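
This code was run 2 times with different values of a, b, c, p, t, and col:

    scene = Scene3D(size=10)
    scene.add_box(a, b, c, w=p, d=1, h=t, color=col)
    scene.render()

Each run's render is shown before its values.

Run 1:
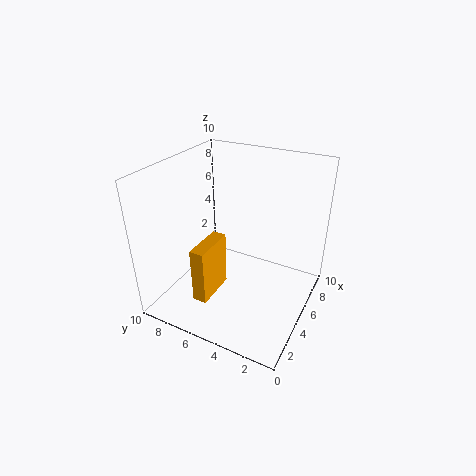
a = 2
b = 6
c = 1
p = 3
t = 4
col = 'orange'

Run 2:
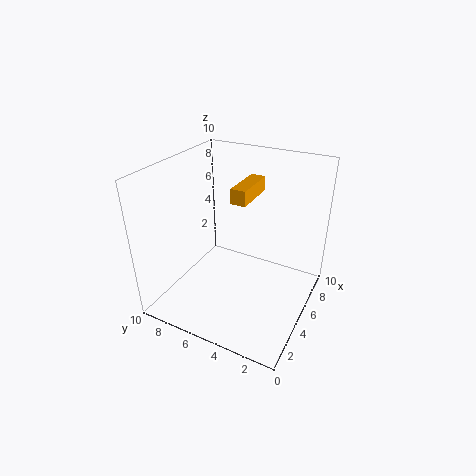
a = 4
b = 4
c = 8
p = 3
t = 1
col = 'orange'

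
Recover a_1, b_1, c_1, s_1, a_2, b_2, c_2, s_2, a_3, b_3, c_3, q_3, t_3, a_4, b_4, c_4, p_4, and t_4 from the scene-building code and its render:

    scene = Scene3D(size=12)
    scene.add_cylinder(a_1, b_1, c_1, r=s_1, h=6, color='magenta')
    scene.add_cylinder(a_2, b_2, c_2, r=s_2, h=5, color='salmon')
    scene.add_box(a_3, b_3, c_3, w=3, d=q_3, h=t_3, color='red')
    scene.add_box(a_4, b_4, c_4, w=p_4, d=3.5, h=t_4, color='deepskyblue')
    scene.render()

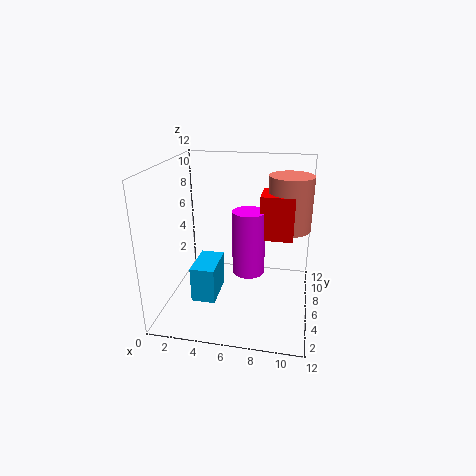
a_1 = 6.5, b_1 = 8.5, c_1 = 1.5, s_1 = 1.5, a_2 = 10, b_2 = 10, c_2 = 5.5, s_2 = 2, a_3 = 7.5, b_3 = 8, c_3 = 5, q_3 = 3, t_3 = 4, a_4 = 2.5, b_4 = 3.5, c_4 = 1, p_4 = 2, t_4 = 3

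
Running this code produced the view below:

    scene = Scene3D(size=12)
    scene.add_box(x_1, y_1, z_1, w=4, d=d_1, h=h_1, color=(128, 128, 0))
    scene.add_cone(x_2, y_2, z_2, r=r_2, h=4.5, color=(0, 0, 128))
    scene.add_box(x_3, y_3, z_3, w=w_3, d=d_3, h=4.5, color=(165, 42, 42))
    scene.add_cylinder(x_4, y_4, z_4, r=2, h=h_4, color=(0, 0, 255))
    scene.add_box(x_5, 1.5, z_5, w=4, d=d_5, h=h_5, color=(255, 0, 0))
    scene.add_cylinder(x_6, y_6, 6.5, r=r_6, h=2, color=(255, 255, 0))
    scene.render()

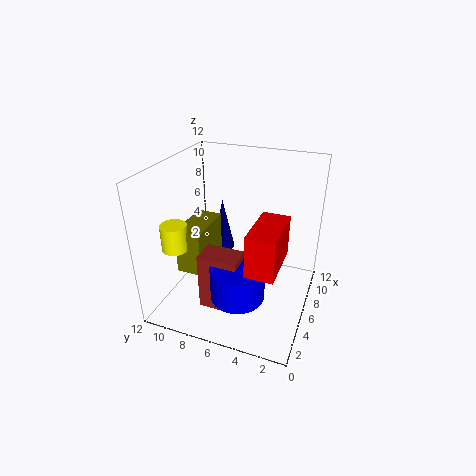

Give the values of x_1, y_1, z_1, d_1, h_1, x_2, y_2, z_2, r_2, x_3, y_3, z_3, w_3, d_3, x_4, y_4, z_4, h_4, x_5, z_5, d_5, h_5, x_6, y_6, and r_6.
x_1 = 2, y_1 = 7.5, z_1 = 4.5, d_1 = 2, h_1 = 3.5, x_2 = 7.5, y_2 = 8, z_2 = 4, r_2 = 1, x_3 = 1.5, y_3 = 4.5, z_3 = 2, w_3 = 2, d_3 = 3, x_4 = 2, y_4 = 4.5, z_4 = 3.5, h_4 = 2.5, x_5 = 0.5, z_5 = 6.5, d_5 = 2, h_5 = 3, x_6 = 2, y_6 = 9.5, r_6 = 1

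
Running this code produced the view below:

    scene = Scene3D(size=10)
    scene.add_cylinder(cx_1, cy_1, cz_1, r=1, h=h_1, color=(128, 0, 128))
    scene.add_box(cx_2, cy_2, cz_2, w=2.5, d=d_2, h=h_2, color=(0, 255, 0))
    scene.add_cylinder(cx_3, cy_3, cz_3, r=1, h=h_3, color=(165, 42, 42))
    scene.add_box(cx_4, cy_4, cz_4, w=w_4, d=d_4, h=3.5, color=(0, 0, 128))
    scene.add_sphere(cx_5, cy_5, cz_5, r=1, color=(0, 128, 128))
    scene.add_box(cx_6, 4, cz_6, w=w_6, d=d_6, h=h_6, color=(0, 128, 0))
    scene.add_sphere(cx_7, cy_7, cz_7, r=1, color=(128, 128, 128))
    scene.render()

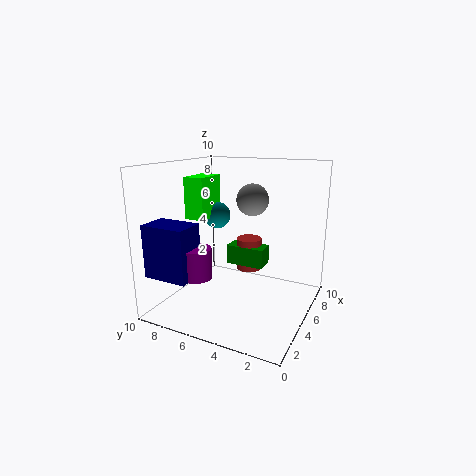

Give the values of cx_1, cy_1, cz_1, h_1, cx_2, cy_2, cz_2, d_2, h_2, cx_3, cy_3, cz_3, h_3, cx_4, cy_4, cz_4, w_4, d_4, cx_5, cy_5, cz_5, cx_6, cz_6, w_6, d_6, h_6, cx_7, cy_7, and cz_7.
cx_1 = 2
cy_1 = 6.5
cz_1 = 3
h_1 = 2
cx_2 = 4.5
cy_2 = 7.5
cz_2 = 6
d_2 = 1.5
h_2 = 3
cx_3 = 8
cy_3 = 5.5
cz_3 = 1.5
h_3 = 2.5
cx_4 = 0.5
cy_4 = 6.5
cz_4 = 3
w_4 = 2
d_4 = 3
cx_5 = 6.5
cy_5 = 7.5
cz_5 = 6
cx_6 = 7
cz_6 = 2
w_6 = 1.5
d_6 = 3
h_6 = 1.5
cx_7 = 4
cy_7 = 3.5
cz_7 = 8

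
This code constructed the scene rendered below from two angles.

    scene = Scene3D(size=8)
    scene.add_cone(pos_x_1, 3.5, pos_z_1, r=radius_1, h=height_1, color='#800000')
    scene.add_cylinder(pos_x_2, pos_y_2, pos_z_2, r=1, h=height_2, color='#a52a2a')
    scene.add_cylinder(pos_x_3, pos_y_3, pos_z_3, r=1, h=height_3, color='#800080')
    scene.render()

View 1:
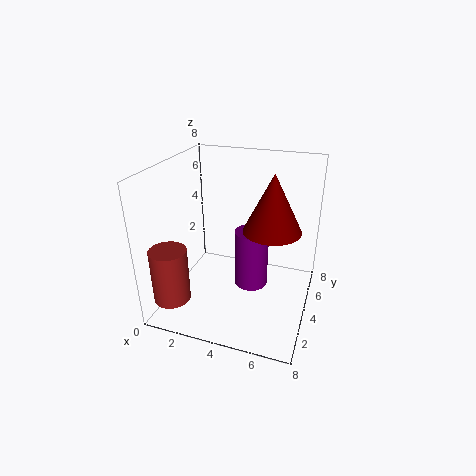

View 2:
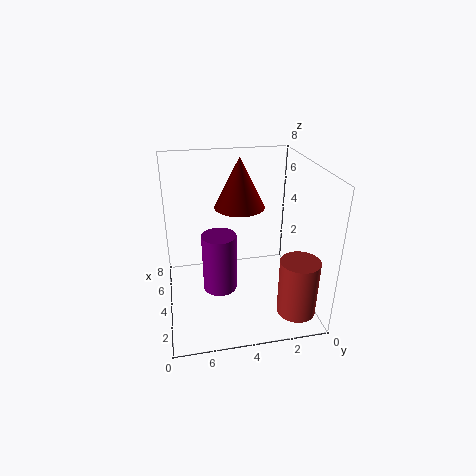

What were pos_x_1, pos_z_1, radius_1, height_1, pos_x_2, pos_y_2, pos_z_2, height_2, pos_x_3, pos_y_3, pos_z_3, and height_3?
pos_x_1 = 6, pos_z_1 = 5, radius_1 = 1.5, height_1 = 3, pos_x_2 = 1, pos_y_2 = 1.5, pos_z_2 = 1, height_2 = 3, pos_x_3 = 4.5, pos_y_3 = 5, pos_z_3 = 0.5, height_3 = 3.5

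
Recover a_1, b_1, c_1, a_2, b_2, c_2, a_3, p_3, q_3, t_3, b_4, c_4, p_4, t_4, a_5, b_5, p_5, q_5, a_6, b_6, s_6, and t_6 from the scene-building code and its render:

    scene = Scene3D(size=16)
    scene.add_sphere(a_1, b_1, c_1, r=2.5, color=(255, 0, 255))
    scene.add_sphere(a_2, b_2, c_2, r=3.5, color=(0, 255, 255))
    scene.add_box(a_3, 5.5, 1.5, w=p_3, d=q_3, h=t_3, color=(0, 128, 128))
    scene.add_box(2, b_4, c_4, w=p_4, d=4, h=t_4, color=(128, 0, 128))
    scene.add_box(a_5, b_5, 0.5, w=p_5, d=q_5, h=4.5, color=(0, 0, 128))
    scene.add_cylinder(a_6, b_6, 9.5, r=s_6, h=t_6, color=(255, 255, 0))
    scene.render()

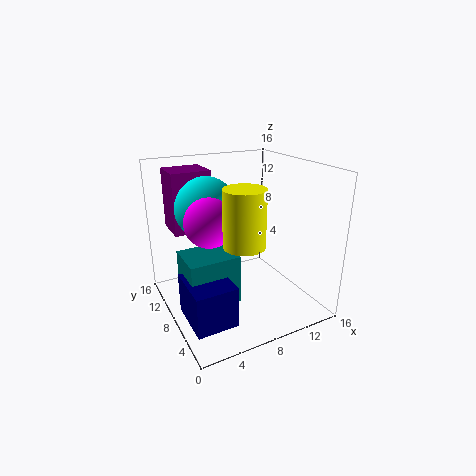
a_1 = 4
b_1 = 6.5
c_1 = 11
a_2 = 5.5
b_2 = 11
c_2 = 11
a_3 = 1.5
p_3 = 5.5
q_3 = 4.5
t_3 = 5.5
b_4 = 11.5
c_4 = 8
p_4 = 4.5
t_4 = 7
a_5 = 1
b_5 = 3
p_5 = 4.5
q_5 = 5.5
a_6 = 6
b_6 = 3
s_6 = 2
t_6 = 5.5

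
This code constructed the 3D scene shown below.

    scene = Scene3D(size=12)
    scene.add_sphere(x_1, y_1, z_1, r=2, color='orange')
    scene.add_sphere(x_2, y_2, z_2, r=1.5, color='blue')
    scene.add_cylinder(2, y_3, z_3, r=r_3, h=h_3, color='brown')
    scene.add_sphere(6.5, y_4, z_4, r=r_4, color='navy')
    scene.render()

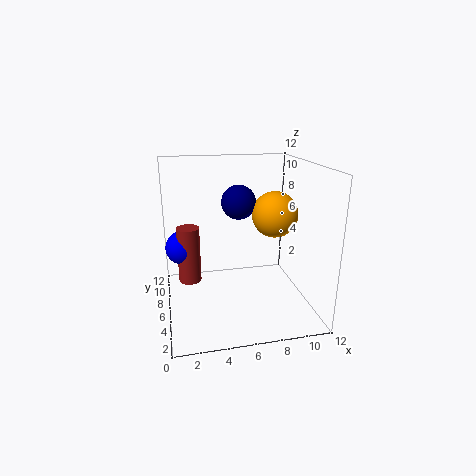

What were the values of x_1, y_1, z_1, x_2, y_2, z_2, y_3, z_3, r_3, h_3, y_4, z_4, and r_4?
x_1 = 9.5; y_1 = 7; z_1 = 7.5; x_2 = 1.5; y_2 = 8.5; z_2 = 4.5; y_3 = 8; z_3 = 1.5; r_3 = 1; h_3 = 5; y_4 = 8; z_4 = 8.5; r_4 = 1.5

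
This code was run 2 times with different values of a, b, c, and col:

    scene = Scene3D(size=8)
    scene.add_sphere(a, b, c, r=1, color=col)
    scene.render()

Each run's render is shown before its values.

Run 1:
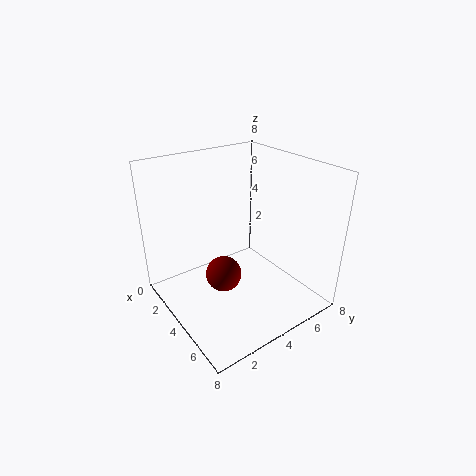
a = 4, b = 3, c = 2, col = 'maroon'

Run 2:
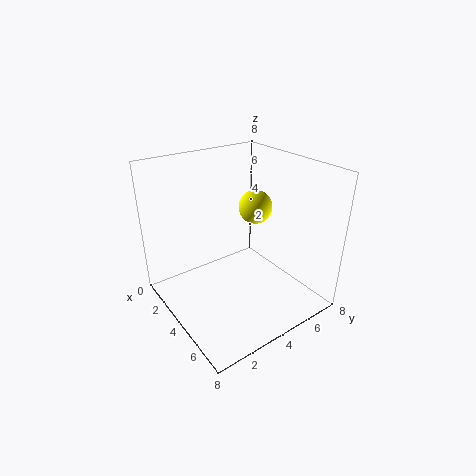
a = 3, b = 6, c = 5, col = 'yellow'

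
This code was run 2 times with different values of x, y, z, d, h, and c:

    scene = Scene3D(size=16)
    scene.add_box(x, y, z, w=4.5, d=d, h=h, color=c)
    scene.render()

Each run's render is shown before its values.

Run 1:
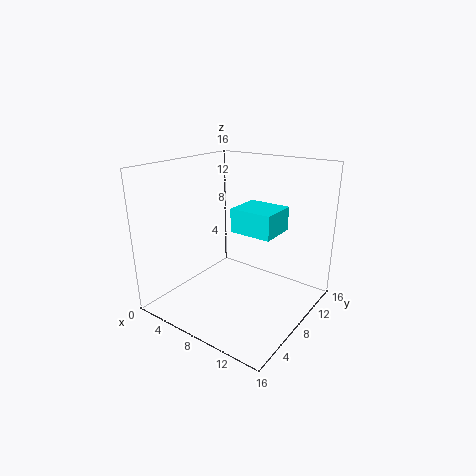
x = 8.5, y = 6, z = 9.5, d = 4, h = 2.5, c = 'cyan'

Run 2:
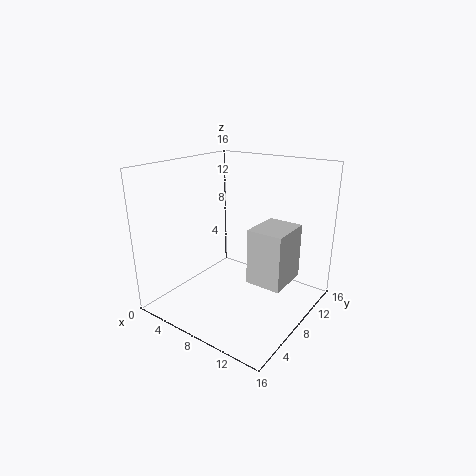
x = 7.5, y = 10.5, z = 1, d = 5.5, h = 7, c = 'lightgray'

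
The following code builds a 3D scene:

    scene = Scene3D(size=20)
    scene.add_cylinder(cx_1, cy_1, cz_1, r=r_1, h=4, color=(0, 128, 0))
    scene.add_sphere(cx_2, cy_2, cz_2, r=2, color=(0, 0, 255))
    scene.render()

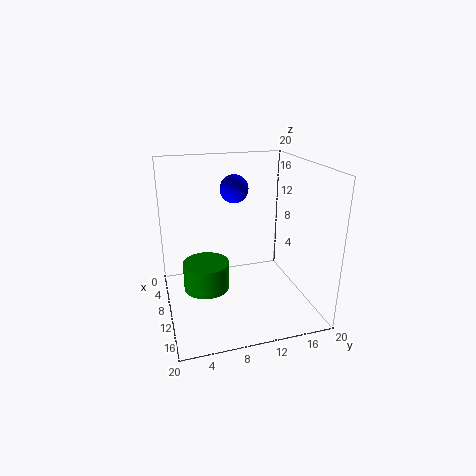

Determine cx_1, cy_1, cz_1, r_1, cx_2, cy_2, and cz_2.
cx_1 = 9.25
cy_1 = 5.5
cz_1 = 2.5
r_1 = 3.25
cx_2 = 7.25
cy_2 = 10.25
cz_2 = 16.25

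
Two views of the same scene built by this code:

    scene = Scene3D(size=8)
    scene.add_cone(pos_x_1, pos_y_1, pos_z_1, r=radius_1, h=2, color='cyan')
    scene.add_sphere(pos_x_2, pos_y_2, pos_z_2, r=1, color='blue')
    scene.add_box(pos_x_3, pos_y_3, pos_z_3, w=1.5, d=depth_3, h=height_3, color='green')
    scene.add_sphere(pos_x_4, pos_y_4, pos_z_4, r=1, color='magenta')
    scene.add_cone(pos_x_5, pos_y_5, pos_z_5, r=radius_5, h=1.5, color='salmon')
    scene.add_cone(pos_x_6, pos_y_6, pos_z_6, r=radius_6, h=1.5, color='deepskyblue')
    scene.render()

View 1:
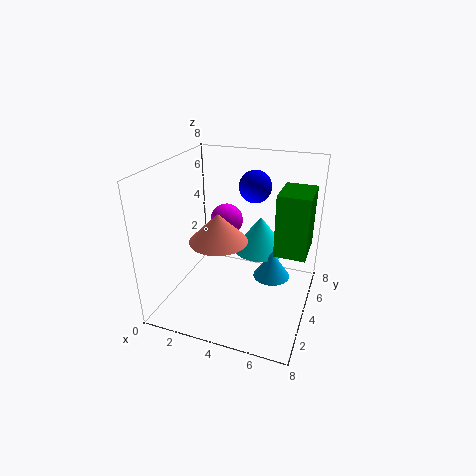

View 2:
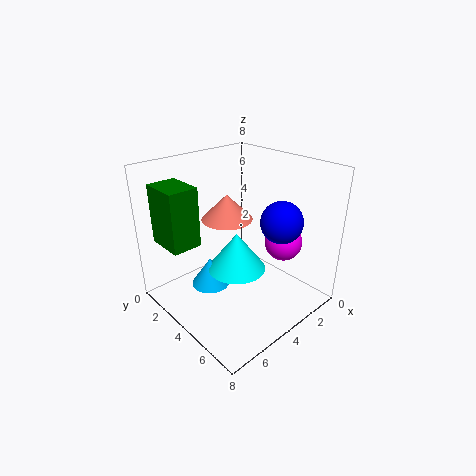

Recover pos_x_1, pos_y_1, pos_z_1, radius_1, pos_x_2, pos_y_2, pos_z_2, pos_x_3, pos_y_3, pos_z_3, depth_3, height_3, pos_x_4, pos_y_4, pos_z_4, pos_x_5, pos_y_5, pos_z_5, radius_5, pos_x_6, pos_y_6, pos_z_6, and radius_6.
pos_x_1 = 5; pos_y_1 = 5; pos_z_1 = 3; radius_1 = 1.5; pos_x_2 = 4; pos_y_2 = 7; pos_z_2 = 6; pos_x_3 = 6.5; pos_y_3 = 2; pos_z_3 = 4.5; depth_3 = 2; height_3 = 3; pos_x_4 = 2.5; pos_y_4 = 6; pos_z_4 = 4; pos_x_5 = 3.5; pos_y_5 = 2.5; pos_z_5 = 4.5; radius_5 = 1.5; pos_x_6 = 6; pos_y_6 = 4; pos_z_6 = 2; radius_6 = 1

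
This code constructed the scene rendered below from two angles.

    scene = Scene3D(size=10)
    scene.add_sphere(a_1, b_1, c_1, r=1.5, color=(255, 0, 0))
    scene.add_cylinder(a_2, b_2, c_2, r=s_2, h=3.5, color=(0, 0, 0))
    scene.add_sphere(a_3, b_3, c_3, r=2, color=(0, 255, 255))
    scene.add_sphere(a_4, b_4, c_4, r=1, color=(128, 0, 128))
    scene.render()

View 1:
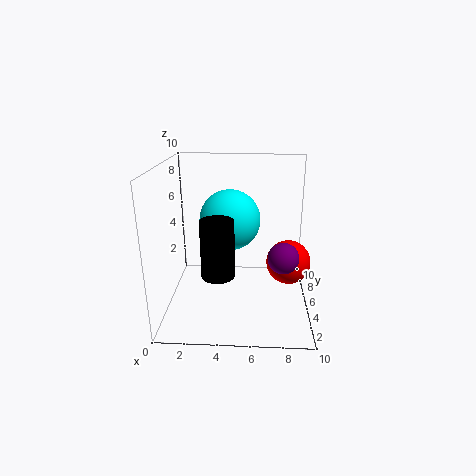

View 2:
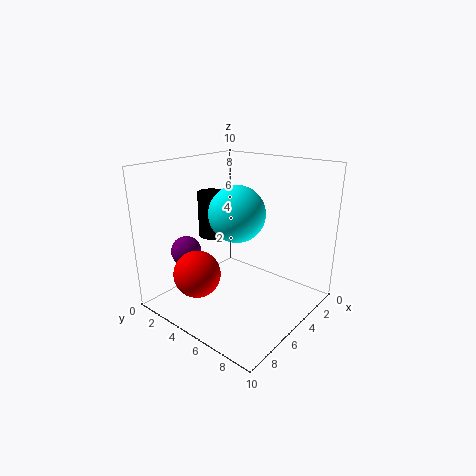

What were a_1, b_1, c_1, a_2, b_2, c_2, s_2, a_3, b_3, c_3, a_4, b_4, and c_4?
a_1 = 8.5, b_1 = 4.5, c_1 = 3.5, a_2 = 4, b_2 = 1.5, c_2 = 4, s_2 = 1, a_3 = 4.5, b_3 = 4.5, c_3 = 6.5, a_4 = 8, b_4 = 3, c_4 = 4.5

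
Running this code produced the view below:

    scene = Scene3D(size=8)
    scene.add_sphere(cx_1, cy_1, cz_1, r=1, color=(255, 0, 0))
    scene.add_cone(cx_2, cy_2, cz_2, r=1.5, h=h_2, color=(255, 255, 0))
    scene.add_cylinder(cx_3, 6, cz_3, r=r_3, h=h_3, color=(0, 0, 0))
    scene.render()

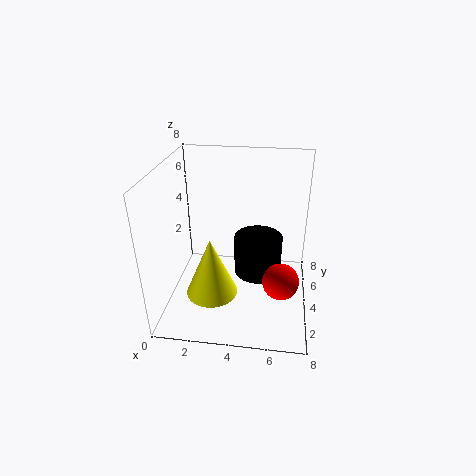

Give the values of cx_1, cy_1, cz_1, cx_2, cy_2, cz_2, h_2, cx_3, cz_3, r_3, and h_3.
cx_1 = 6.5
cy_1 = 3
cz_1 = 2
cx_2 = 2.5
cy_2 = 3.5
cz_2 = 0.5
h_2 = 3.5
cx_3 = 5
cz_3 = 0.5
r_3 = 1.5
h_3 = 2.5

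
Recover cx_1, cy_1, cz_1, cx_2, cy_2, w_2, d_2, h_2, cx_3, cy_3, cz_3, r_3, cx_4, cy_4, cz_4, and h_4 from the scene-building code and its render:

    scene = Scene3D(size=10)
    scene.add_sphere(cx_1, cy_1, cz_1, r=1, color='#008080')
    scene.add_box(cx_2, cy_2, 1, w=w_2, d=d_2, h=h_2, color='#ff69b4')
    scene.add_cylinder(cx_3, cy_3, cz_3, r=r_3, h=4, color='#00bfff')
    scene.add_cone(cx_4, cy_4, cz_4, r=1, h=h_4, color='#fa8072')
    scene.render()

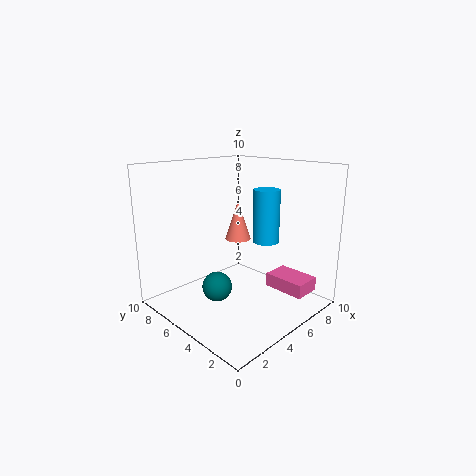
cx_1 = 3
cy_1 = 5
cz_1 = 2
cx_2 = 7
cy_2 = 1
w_2 = 2
d_2 = 3
h_2 = 1
cx_3 = 8
cy_3 = 5
cz_3 = 4
r_3 = 1
cx_4 = 7
cy_4 = 7
cz_4 = 4
h_4 = 3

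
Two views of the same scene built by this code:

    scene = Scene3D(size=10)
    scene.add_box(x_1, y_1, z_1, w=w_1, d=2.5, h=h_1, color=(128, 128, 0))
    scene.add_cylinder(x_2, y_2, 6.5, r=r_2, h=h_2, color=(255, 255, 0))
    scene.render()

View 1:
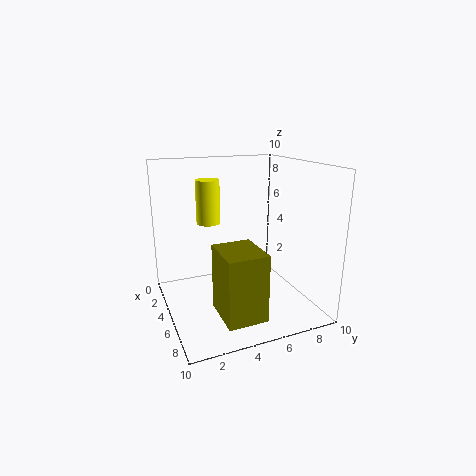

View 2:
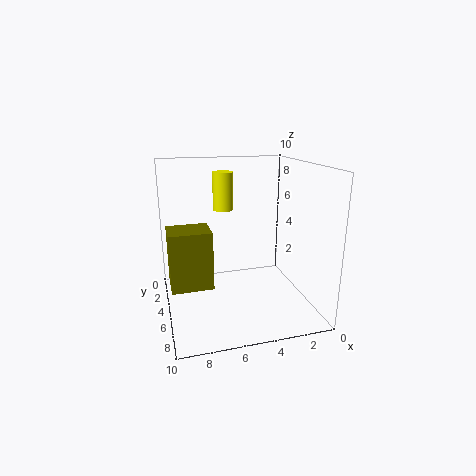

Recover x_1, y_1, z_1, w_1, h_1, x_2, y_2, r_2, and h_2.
x_1 = 6.75; y_1 = 2.5; z_1 = 1.25; w_1 = 3; h_1 = 4.25; x_2 = 5.5; y_2 = 2.75; r_2 = 0.75; h_2 = 2.75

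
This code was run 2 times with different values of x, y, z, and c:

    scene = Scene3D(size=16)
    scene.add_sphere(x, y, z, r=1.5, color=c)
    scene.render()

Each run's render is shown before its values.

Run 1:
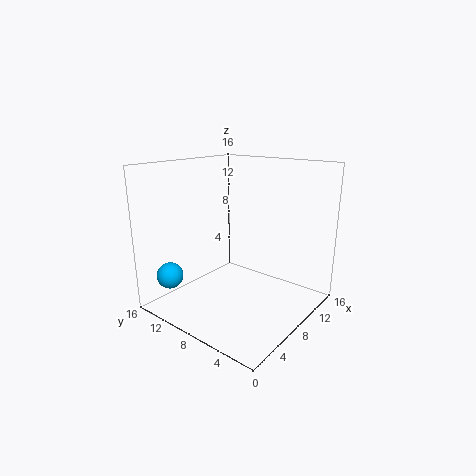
x = 3
y = 14
z = 3.5
c = 'deepskyblue'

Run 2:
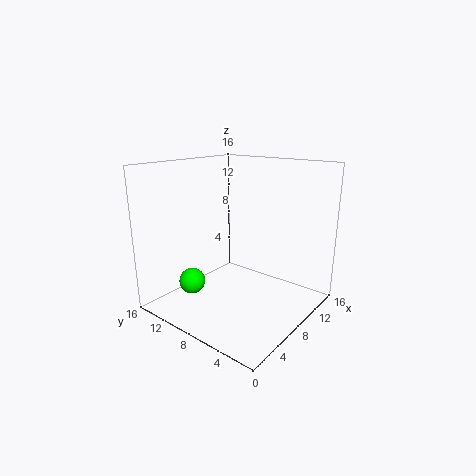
x = 5
y = 12.5
z = 2.5
c = 'lime'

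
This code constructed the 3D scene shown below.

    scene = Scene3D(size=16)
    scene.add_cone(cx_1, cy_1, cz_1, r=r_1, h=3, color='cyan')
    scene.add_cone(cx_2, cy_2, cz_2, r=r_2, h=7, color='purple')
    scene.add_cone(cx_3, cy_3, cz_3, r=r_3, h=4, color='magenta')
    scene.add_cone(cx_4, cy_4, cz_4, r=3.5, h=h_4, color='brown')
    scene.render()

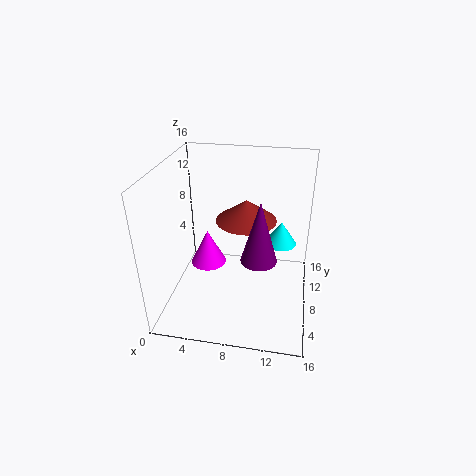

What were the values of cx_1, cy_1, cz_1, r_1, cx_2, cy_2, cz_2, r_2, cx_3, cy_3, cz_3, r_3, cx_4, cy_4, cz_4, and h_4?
cx_1 = 12.5
cy_1 = 13.5
cz_1 = 4.5
r_1 = 2
cx_2 = 10.5
cy_2 = 7
cz_2 = 6
r_2 = 2
cx_3 = 4.5
cy_3 = 8
cz_3 = 4.5
r_3 = 2
cx_4 = 8.5
cy_4 = 10.5
cz_4 = 9
h_4 = 2.5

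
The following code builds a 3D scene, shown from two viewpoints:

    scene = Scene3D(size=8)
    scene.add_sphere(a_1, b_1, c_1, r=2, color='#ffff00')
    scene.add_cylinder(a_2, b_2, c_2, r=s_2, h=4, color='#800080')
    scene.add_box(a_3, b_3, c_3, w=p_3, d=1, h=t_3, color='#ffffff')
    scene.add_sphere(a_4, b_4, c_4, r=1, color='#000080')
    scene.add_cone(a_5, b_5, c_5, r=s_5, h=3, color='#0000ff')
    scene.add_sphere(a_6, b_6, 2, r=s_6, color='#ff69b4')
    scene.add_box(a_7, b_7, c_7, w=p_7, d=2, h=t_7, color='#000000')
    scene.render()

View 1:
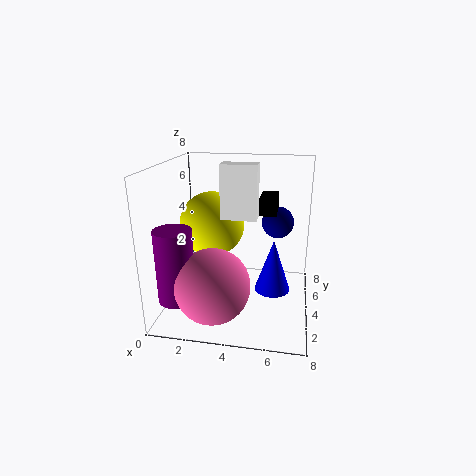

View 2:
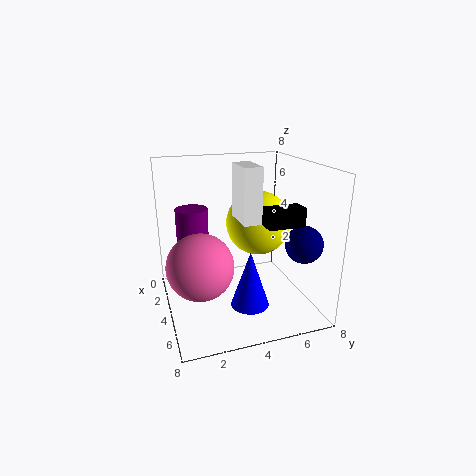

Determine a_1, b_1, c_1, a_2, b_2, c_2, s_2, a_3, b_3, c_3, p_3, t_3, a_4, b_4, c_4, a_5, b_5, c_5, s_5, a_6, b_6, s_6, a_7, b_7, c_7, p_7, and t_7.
a_1 = 2, b_1 = 6, c_1 = 4, a_2 = 1, b_2 = 2, c_2 = 1, s_2 = 1, a_3 = 3, b_3 = 4, c_3 = 5, p_3 = 2, t_3 = 3, a_4 = 6, b_4 = 7, c_4 = 4, a_5 = 6, b_5 = 4, c_5 = 1, s_5 = 1, a_6 = 3, b_6 = 2, s_6 = 2, a_7 = 5, b_7 = 5, c_7 = 5, p_7 = 1, t_7 = 1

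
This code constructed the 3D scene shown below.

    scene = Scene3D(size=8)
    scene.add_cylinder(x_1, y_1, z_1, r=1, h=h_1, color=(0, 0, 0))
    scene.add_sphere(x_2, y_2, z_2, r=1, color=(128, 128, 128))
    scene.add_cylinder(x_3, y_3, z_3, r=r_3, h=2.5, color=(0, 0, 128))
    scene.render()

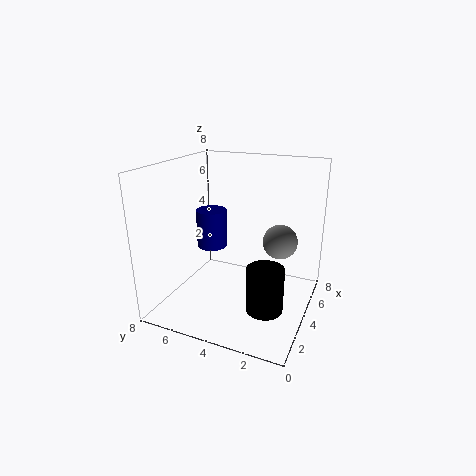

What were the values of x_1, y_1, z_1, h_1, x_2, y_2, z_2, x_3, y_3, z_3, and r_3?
x_1 = 3
y_1 = 2
z_1 = 0.5
h_1 = 2.5
x_2 = 5.5
y_2 = 2
z_2 = 3.5
x_3 = 6.5
y_3 = 7
z_3 = 2
r_3 = 1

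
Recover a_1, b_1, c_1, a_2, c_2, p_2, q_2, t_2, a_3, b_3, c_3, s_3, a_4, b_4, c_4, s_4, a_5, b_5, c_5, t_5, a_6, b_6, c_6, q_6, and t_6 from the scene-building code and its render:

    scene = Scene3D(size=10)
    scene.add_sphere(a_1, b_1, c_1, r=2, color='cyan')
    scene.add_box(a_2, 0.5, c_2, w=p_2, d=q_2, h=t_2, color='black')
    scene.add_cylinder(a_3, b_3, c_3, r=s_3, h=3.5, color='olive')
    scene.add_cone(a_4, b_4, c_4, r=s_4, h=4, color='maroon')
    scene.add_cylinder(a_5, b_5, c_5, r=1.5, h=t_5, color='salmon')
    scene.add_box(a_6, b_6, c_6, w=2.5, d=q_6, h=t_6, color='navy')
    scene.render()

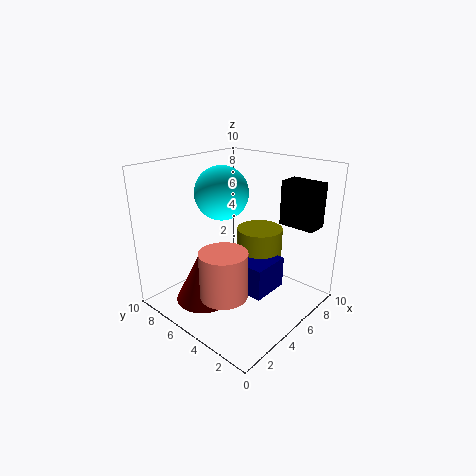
a_1 = 6; b_1 = 7.5; c_1 = 7.5; a_2 = 7; c_2 = 6; p_2 = 1.5; q_2 = 2.5; t_2 = 3; a_3 = 5.5; b_3 = 3.5; c_3 = 2.5; s_3 = 1.5; a_4 = 3; b_4 = 6.5; c_4 = 0.5; s_4 = 2; a_5 = 2; b_5 = 3.5; c_5 = 2.5; t_5 = 3; a_6 = 3; b_6 = 1.5; c_6 = 2.5; q_6 = 2.5; t_6 = 2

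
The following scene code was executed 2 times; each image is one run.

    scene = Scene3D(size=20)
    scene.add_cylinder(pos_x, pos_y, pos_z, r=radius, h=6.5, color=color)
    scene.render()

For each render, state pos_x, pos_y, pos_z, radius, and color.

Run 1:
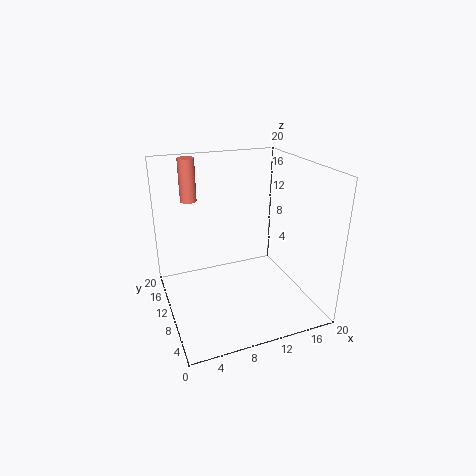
pos_x = 5.25, pos_y = 18.5, pos_z = 13.25, radius = 1.25, color = 'salmon'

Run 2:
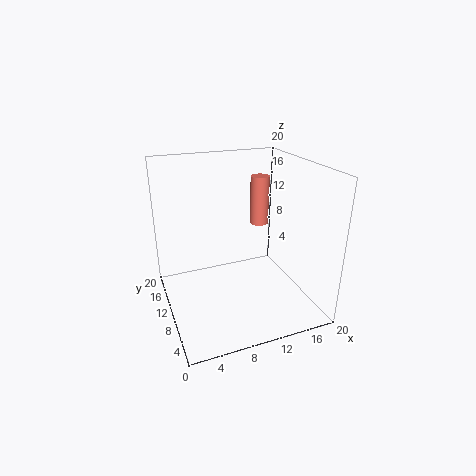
pos_x = 13, pos_y = 9.75, pos_z = 12, radius = 1.25, color = 'salmon'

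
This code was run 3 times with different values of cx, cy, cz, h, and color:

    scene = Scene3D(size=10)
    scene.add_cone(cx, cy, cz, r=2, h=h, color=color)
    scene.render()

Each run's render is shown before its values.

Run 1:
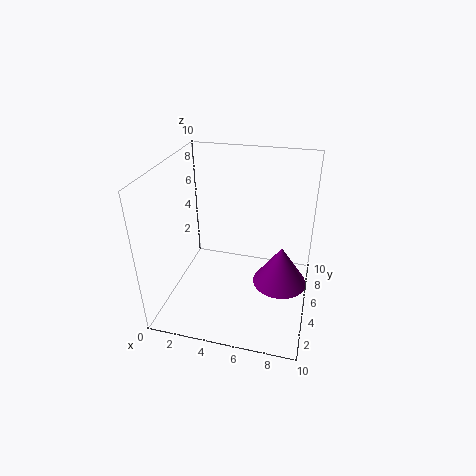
cx = 8
cy = 6
cz = 1
h = 3
color = 'purple'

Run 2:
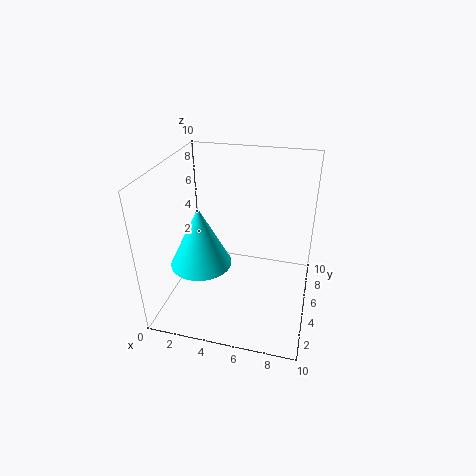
cx = 3
cy = 3
cz = 4
h = 4
color = 'cyan'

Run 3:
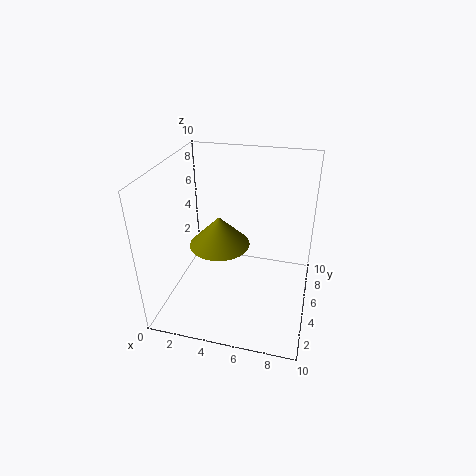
cx = 4
cy = 4
cz = 5
h = 2
color = 'olive'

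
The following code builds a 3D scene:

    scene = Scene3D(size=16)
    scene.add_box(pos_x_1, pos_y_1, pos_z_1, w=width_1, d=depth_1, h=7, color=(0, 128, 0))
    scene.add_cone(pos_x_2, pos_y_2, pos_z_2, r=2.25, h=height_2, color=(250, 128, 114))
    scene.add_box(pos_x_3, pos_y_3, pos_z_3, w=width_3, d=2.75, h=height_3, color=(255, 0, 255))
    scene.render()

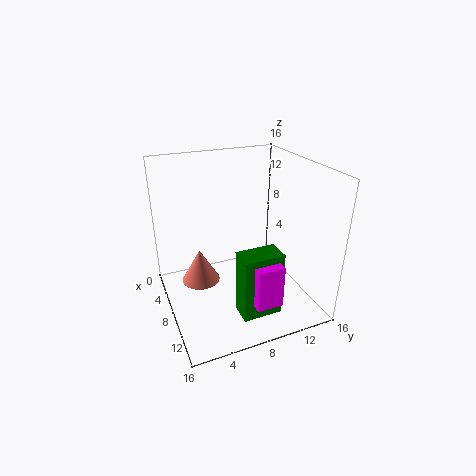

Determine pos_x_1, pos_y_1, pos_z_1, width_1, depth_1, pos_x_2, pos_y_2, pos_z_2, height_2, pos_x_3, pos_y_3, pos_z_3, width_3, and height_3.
pos_x_1 = 11.5; pos_y_1 = 6.25; pos_z_1 = 1.5; width_1 = 2.5; depth_1 = 4.25; pos_x_2 = 5.25; pos_y_2 = 4.25; pos_z_2 = 1.75; height_2 = 4; pos_x_3 = 12.5; pos_y_3 = 7.25; pos_z_3 = 3.25; width_3 = 2.5; height_3 = 4.5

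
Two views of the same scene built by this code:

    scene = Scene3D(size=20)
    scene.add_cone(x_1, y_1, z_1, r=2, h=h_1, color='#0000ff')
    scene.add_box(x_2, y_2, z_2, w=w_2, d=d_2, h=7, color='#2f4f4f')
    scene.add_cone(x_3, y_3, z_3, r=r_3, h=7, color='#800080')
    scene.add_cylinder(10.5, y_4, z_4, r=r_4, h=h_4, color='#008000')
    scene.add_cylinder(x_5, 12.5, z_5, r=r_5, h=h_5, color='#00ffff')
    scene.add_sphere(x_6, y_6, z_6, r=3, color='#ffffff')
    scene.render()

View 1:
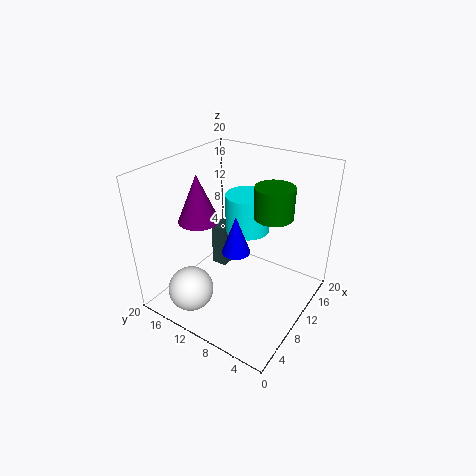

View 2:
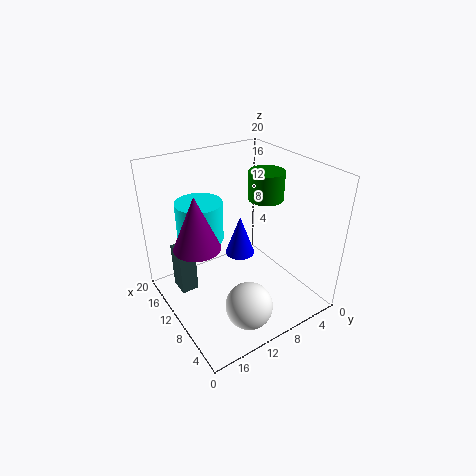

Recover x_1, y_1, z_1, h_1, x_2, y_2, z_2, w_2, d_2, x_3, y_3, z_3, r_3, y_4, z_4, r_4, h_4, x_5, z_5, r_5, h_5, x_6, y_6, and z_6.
x_1 = 9.5
y_1 = 10
z_1 = 8
h_1 = 5.5
x_2 = 13.5
y_2 = 15
z_2 = 1
w_2 = 3
d_2 = 2.5
x_3 = 9.5
y_3 = 16.5
z_3 = 11
r_3 = 3
y_4 = 5
z_4 = 14.5
r_4 = 2.5
h_4 = 4
x_5 = 16.5
z_5 = 7.5
r_5 = 3.5
h_5 = 6
x_6 = 3
y_6 = 13
z_6 = 4.5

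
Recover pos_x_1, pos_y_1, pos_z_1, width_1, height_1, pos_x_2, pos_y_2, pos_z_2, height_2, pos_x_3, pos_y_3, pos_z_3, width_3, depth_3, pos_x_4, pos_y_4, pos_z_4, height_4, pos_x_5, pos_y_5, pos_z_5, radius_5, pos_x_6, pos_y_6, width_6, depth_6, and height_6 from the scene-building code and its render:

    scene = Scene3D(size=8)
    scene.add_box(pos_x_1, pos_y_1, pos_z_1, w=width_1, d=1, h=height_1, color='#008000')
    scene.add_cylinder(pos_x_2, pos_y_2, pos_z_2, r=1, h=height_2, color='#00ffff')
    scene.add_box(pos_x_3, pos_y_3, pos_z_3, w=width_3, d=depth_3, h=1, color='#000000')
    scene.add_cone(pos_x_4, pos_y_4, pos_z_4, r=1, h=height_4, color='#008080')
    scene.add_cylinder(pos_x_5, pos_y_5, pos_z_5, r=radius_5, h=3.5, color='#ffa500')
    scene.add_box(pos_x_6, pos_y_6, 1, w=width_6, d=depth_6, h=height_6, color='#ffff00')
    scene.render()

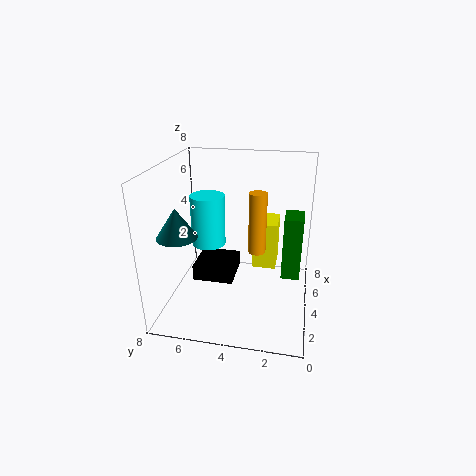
pos_x_1 = 3.5, pos_y_1 = 0.5, pos_z_1 = 2, width_1 = 1.5, height_1 = 3.5, pos_x_2 = 5, pos_y_2 = 6, pos_z_2 = 3, height_2 = 3, pos_x_3 = 4.5, pos_y_3 = 4.5, pos_z_3 = 0.5, width_3 = 2.5, depth_3 = 2.5, pos_x_4 = 1.5, pos_y_4 = 6.5, pos_z_4 = 5, height_4 = 1.5, pos_x_5 = 4.5, pos_y_5 = 3, pos_z_5 = 3, radius_5 = 0.5, pos_x_6 = 6, pos_y_6 = 2, width_6 = 2, depth_6 = 1.5, height_6 = 3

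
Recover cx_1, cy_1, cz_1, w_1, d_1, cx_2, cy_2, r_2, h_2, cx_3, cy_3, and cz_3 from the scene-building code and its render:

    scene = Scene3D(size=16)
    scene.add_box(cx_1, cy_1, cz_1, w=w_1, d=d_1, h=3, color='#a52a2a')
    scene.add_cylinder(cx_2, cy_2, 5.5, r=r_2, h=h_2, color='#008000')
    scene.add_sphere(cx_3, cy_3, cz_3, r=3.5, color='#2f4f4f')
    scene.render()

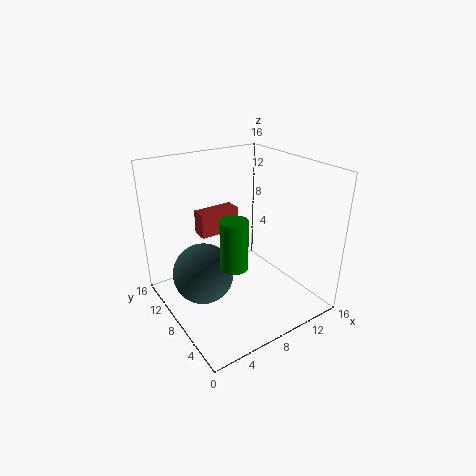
cx_1 = 6, cy_1 = 12.5, cz_1 = 6.5, w_1 = 5, d_1 = 2, cx_2 = 6.5, cy_2 = 6.5, r_2 = 1.5, h_2 = 5.5, cx_3 = 4.5, cy_3 = 10, cz_3 = 3.5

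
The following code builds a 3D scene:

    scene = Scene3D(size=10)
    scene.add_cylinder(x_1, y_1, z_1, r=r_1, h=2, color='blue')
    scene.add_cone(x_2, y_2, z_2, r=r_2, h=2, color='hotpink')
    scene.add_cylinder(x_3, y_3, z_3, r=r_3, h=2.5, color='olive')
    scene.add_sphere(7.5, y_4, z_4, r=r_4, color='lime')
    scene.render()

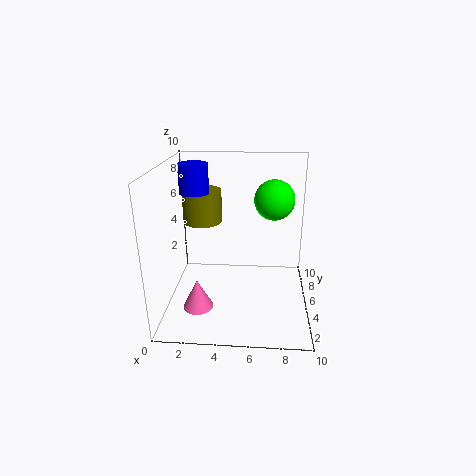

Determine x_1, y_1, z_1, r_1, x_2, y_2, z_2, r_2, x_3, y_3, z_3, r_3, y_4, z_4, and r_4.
x_1 = 2; y_1 = 5.5; z_1 = 8; r_1 = 1; x_2 = 2.5; y_2 = 2.5; z_2 = 1; r_2 = 1; x_3 = 2; y_3 = 8; z_3 = 5; r_3 = 1.5; y_4 = 7.5; z_4 = 7; r_4 = 1.5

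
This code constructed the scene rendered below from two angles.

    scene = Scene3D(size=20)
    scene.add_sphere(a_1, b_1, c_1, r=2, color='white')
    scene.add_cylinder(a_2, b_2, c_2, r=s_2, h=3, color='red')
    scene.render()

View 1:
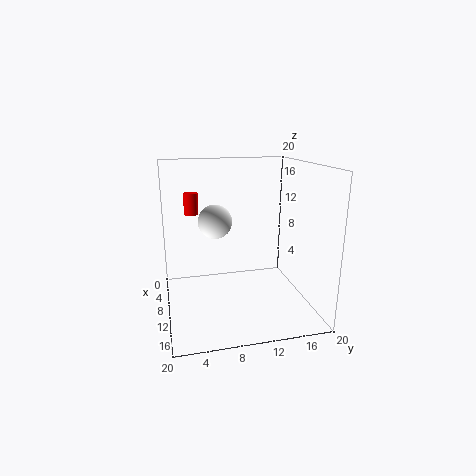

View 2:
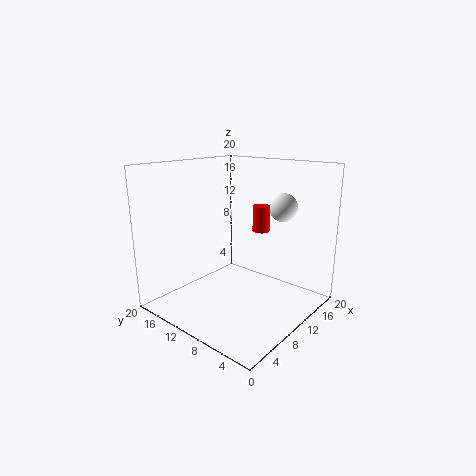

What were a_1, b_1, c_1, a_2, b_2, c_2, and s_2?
a_1 = 15
b_1 = 6
c_1 = 14
a_2 = 7
b_2 = 4
c_2 = 13
s_2 = 1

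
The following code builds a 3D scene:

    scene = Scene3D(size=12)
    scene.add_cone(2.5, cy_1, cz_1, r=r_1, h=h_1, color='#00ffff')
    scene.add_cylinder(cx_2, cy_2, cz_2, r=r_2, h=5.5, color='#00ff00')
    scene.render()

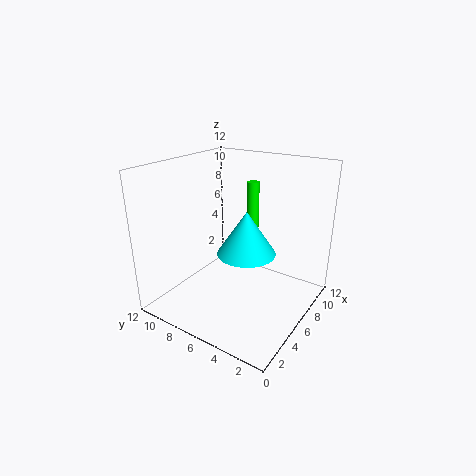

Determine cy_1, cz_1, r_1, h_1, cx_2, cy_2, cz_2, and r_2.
cy_1 = 3, cz_1 = 7, r_1 = 2, h_1 = 3, cx_2 = 7.5, cy_2 = 5.5, cz_2 = 5, r_2 = 0.5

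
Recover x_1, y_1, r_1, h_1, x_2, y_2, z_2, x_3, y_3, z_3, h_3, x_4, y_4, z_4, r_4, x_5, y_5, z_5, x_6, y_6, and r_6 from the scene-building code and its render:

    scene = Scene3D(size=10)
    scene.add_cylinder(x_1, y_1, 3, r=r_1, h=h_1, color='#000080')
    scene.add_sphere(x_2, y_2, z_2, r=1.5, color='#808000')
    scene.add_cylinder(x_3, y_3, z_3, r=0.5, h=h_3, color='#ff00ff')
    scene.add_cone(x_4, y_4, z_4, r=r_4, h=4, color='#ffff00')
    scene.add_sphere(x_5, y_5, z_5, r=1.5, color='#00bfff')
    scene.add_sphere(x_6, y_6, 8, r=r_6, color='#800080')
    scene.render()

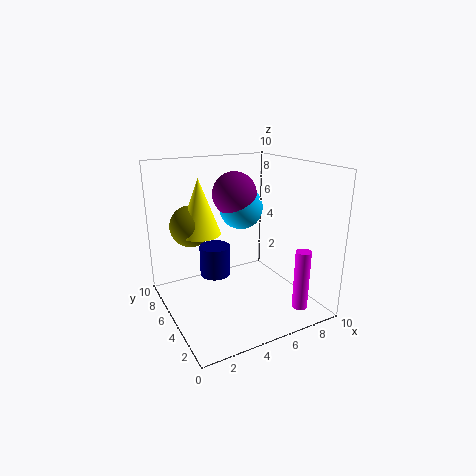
x_1 = 3, y_1 = 4.5, r_1 = 1, h_1 = 2, x_2 = 2.5, y_2 = 7.5, z_2 = 5.5, x_3 = 7.5, y_3 = 1, z_3 = 1, h_3 = 4, x_4 = 3, y_4 = 7, z_4 = 5, r_4 = 1.5, x_5 = 5.5, y_5 = 5.5, z_5 = 7, x_6 = 5, y_6 = 5.5, r_6 = 1.5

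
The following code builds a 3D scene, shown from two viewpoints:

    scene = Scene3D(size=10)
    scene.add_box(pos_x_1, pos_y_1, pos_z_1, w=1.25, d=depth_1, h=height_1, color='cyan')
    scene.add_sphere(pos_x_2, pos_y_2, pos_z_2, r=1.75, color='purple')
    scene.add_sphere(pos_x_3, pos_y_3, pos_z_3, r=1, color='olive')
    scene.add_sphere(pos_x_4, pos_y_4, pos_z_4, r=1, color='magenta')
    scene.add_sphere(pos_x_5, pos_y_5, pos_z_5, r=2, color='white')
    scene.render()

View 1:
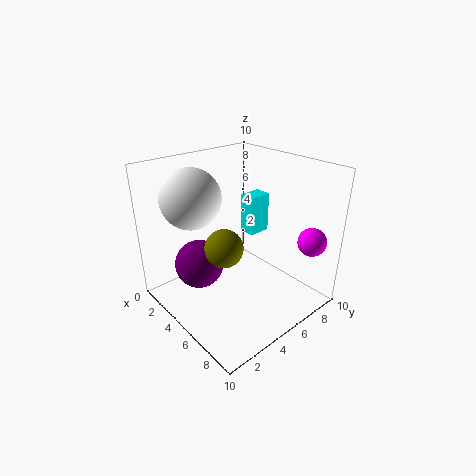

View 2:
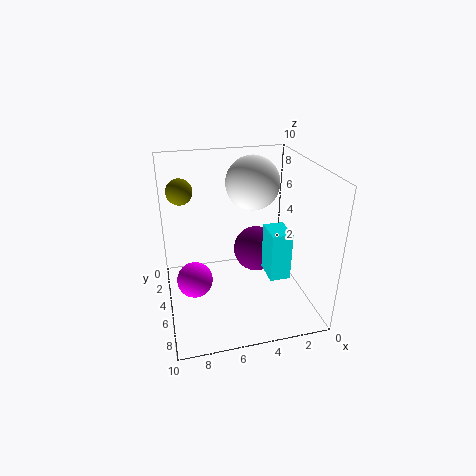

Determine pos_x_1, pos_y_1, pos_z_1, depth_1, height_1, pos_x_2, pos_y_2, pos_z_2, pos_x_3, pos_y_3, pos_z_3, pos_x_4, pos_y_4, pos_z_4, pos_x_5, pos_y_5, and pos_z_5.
pos_x_1 = 2.75
pos_y_1 = 7.25
pos_z_1 = 4
depth_1 = 1.75
height_1 = 3
pos_x_2 = 3
pos_y_2 = 3
pos_z_2 = 2.75
pos_x_3 = 8.5
pos_y_3 = 1
pos_z_3 = 7.25
pos_x_4 = 8.5
pos_y_4 = 8.75
pos_z_4 = 4.75
pos_x_5 = 3.25
pos_y_5 = 2.5
pos_z_5 = 8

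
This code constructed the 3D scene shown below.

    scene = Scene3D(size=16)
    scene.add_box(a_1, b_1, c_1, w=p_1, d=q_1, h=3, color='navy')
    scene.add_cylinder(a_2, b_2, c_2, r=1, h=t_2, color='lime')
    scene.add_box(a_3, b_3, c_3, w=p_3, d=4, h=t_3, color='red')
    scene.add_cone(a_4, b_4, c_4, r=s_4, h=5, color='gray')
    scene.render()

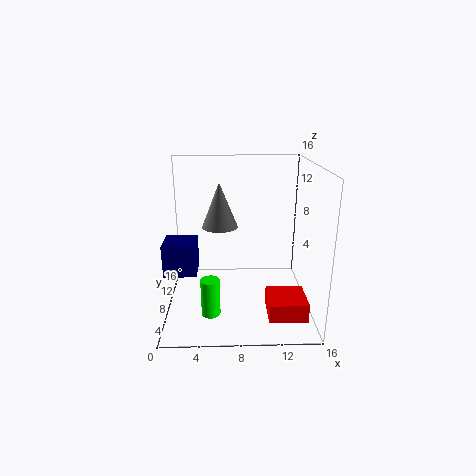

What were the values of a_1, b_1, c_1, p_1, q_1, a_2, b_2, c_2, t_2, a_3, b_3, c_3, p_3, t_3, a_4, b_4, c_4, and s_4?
a_1 = 1
b_1 = 1
c_1 = 7
p_1 = 3
q_1 = 3
a_2 = 5
b_2 = 4
c_2 = 1
t_2 = 4
a_3 = 11
b_3 = 2
c_3 = 1
p_3 = 4
t_3 = 2
a_4 = 6
b_4 = 9
c_4 = 9
s_4 = 2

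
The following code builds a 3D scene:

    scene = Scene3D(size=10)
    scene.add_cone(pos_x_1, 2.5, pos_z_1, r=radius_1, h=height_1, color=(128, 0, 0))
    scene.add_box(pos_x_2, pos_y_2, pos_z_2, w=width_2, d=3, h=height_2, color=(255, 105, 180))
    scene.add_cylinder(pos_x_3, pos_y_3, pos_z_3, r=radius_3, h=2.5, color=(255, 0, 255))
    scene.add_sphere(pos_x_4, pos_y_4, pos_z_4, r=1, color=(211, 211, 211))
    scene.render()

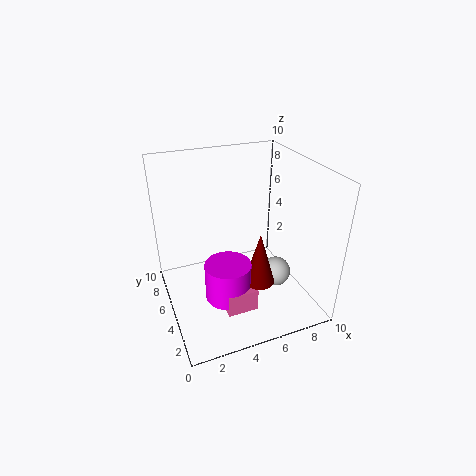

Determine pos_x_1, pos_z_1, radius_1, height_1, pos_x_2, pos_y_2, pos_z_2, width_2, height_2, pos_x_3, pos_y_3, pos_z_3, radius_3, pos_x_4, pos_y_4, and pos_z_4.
pos_x_1 = 5.5; pos_z_1 = 3; radius_1 = 1; height_1 = 3.5; pos_x_2 = 3; pos_y_2 = 1.5; pos_z_2 = 1.5; width_2 = 2; height_2 = 1.5; pos_x_3 = 3.5; pos_y_3 = 3; pos_z_3 = 2; radius_3 = 1.5; pos_x_4 = 7; pos_y_4 = 3; pos_z_4 = 3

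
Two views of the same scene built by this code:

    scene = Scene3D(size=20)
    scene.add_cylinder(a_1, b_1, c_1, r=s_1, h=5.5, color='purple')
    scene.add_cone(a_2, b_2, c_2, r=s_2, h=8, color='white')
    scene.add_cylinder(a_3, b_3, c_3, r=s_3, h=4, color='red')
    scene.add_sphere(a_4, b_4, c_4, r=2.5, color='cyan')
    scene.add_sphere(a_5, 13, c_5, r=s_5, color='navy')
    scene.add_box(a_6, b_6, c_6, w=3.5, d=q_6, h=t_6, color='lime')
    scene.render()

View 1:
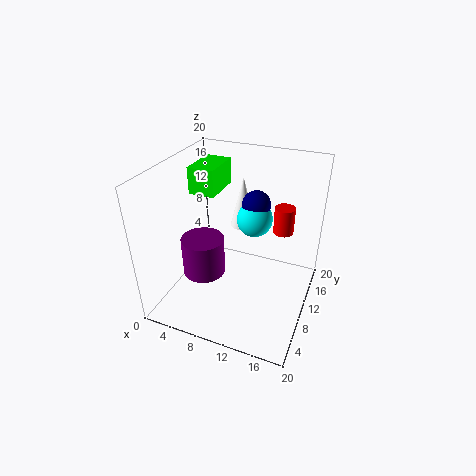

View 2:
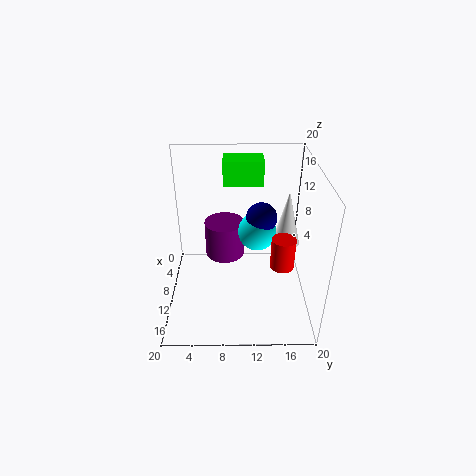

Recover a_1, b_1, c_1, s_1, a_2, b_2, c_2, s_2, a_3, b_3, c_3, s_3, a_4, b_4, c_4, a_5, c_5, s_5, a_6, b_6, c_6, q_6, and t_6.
a_1 = 5.5; b_1 = 8; c_1 = 4.5; s_1 = 3; a_2 = 8; b_2 = 17; c_2 = 8; s_2 = 2; a_3 = 15; b_3 = 15.5; c_3 = 9; s_3 = 1.5; a_4 = 11.5; b_4 = 12.5; c_4 = 12; a_5 = 11.5; c_5 = 14; s_5 = 2; a_6 = 4; b_6 = 8; c_6 = 16.5; q_6 = 5.5; t_6 = 3.5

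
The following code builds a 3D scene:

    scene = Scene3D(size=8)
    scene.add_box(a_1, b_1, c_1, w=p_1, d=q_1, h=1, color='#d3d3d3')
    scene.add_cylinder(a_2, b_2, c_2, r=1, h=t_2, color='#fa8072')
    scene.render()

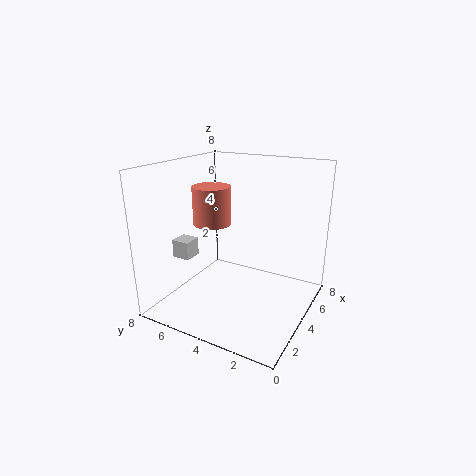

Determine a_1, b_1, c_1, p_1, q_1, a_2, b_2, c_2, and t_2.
a_1 = 2, b_1 = 6, c_1 = 3, p_1 = 1, q_1 = 1, a_2 = 3, b_2 = 5, c_2 = 5, t_2 = 2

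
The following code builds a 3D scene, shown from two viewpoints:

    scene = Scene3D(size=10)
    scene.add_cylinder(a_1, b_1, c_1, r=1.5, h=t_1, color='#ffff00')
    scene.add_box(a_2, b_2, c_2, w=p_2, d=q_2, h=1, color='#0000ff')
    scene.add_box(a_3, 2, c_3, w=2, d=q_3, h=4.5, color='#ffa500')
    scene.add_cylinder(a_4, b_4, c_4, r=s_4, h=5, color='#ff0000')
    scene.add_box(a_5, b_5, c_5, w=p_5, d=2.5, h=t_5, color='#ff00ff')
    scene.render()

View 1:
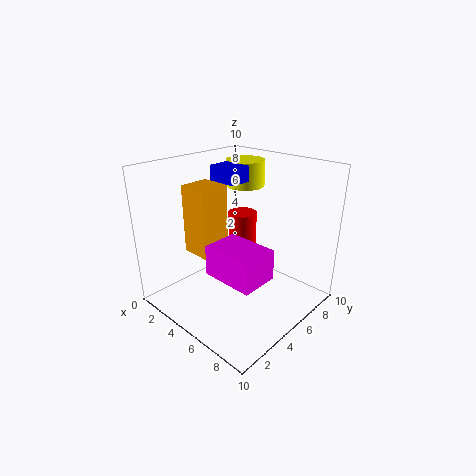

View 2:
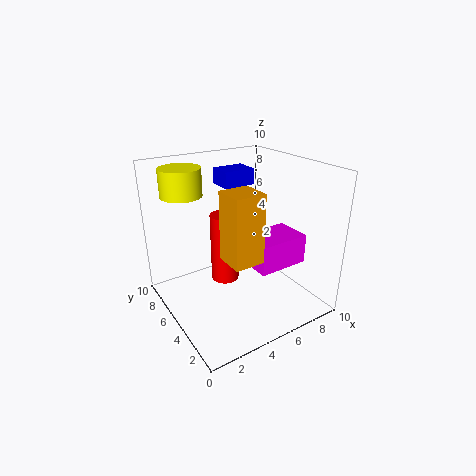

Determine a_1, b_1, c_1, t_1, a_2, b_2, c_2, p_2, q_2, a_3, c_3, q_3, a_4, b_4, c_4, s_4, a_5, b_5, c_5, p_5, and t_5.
a_1 = 2.5; b_1 = 8.5; c_1 = 7.5; t_1 = 2; a_2 = 3.5; b_2 = 4; c_2 = 9; p_2 = 2; q_2 = 1.5; a_3 = 3; c_3 = 4.5; q_3 = 2; a_4 = 4.5; b_4 = 6; c_4 = 1.5; s_4 = 1; a_5 = 5; b_5 = 2; c_5 = 3.5; p_5 = 3.5; t_5 = 2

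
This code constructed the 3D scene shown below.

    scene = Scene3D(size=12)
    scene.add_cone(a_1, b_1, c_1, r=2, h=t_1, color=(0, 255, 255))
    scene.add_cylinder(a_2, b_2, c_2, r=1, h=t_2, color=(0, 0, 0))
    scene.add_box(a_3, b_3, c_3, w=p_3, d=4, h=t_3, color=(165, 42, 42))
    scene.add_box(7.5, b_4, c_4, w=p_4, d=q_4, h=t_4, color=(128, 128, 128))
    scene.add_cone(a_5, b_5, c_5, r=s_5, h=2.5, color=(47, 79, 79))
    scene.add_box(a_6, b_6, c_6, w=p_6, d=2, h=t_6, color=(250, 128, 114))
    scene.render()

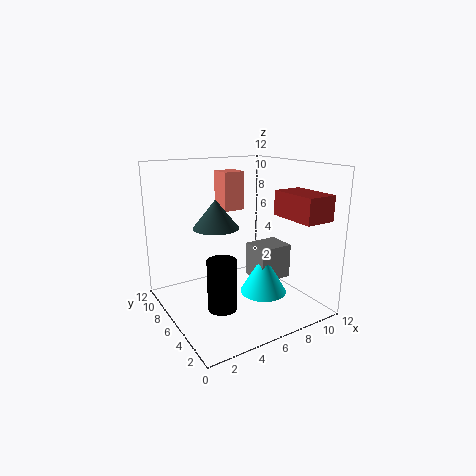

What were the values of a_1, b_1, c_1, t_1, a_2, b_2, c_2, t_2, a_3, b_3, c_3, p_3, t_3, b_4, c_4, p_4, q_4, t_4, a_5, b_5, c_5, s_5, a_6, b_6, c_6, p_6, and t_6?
a_1 = 8
b_1 = 5
c_1 = 1
t_1 = 3.5
a_2 = 2
b_2 = 1.5
c_2 = 3
t_2 = 3.5
a_3 = 8.5
b_3 = 0.5
c_3 = 8
p_3 = 2.5
t_3 = 2
b_4 = 4.5
c_4 = 2
p_4 = 3
q_4 = 2.5
t_4 = 3
a_5 = 5
b_5 = 8
c_5 = 6.5
s_5 = 2
a_6 = 6.5
b_6 = 9
c_6 = 7.5
p_6 = 2
t_6 = 3.5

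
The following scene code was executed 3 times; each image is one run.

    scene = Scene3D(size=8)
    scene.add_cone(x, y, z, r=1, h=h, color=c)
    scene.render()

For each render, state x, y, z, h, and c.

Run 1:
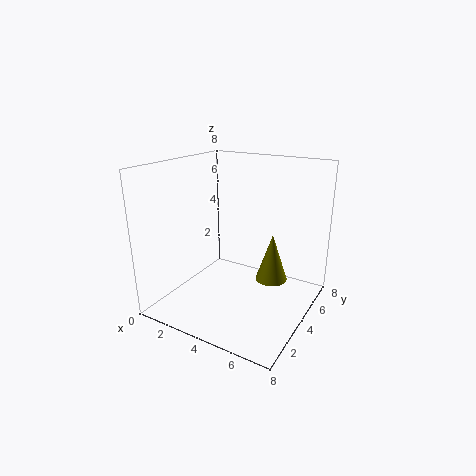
x = 5; y = 6.5; z = 0.5; h = 3; c = 'olive'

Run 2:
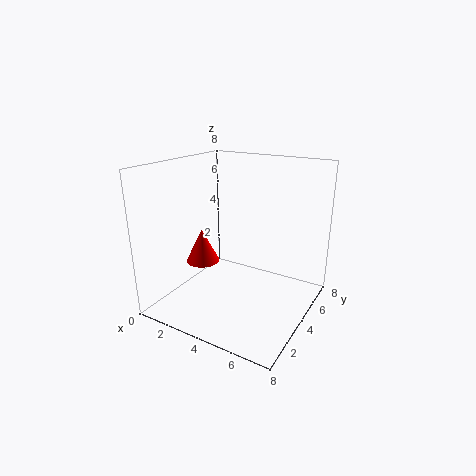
x = 1.5; y = 4; z = 2; h = 2; c = 'red'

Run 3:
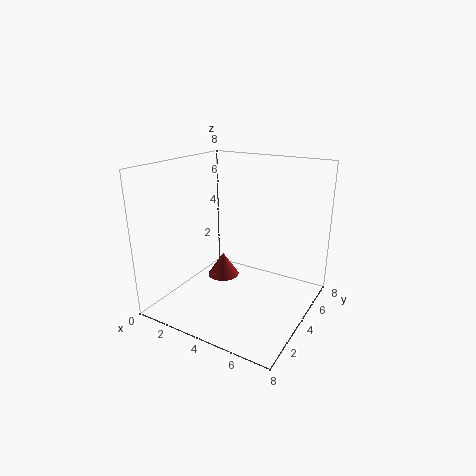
x = 2; y = 5.5; z = 0.5; h = 1.5; c = 'brown'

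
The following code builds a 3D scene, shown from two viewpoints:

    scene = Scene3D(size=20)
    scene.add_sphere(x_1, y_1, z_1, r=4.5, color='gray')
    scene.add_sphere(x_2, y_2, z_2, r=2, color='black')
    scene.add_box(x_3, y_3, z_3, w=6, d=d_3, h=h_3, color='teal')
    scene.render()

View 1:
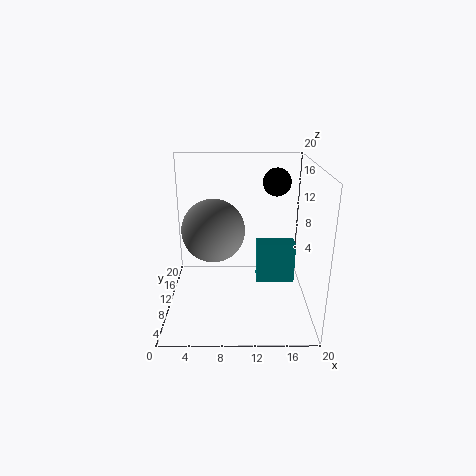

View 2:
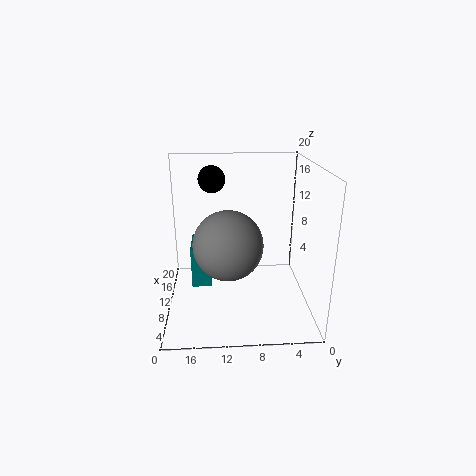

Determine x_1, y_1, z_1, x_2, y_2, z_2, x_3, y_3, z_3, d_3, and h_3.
x_1 = 6.5
y_1 = 11.5
z_1 = 10.5
x_2 = 15.5
y_2 = 13.5
z_2 = 17
x_3 = 13
y_3 = 14
z_3 = 0.5
d_3 = 3
h_3 = 6.5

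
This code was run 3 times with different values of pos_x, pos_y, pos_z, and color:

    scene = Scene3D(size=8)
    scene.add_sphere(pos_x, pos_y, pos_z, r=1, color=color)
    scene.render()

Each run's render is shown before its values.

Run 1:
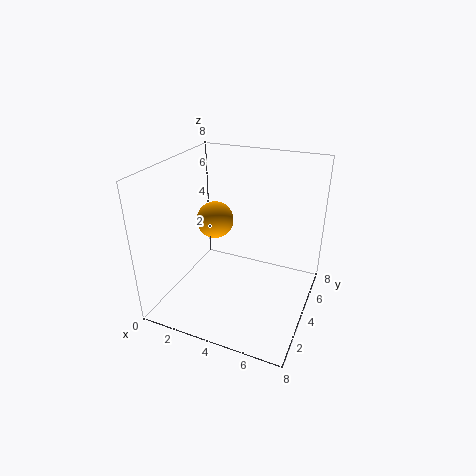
pos_x = 2.75, pos_y = 3.75, pos_z = 5, color = 'orange'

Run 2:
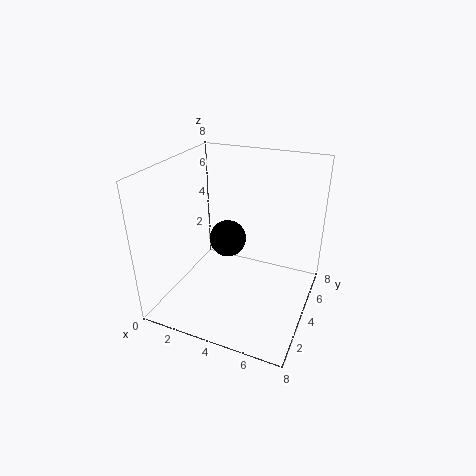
pos_x = 3.5, pos_y = 3.75, pos_z = 4, color = 'black'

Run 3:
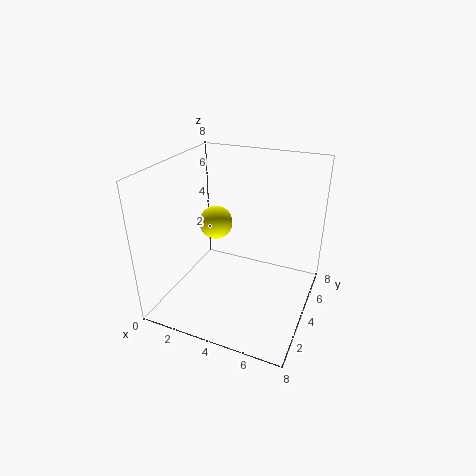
pos_x = 2, pos_y = 5.25, pos_z = 4, color = 'yellow'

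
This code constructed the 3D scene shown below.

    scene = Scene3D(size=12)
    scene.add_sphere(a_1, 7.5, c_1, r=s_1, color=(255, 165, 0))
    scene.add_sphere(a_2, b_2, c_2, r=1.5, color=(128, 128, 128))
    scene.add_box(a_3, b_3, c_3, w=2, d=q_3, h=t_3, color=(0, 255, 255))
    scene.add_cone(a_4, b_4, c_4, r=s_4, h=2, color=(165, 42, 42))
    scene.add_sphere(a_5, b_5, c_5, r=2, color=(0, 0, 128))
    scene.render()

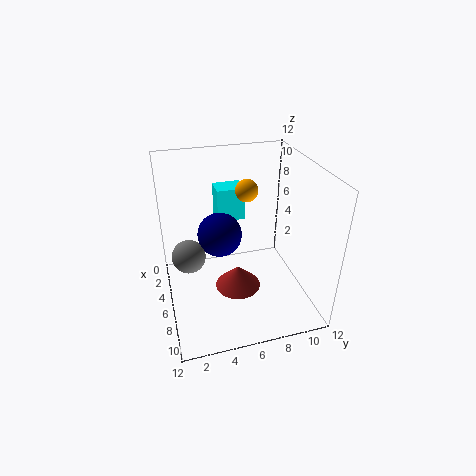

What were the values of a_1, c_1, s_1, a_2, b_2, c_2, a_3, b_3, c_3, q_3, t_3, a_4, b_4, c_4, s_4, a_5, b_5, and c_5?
a_1 = 3.5; c_1 = 9; s_1 = 1; a_2 = 4; b_2 = 2; c_2 = 3.5; a_3 = 1; b_3 = 5; c_3 = 6; q_3 = 2.5; t_3 = 3; a_4 = 6; b_4 = 6; c_4 = 1; s_4 = 2; a_5 = 3.5; b_5 = 5; c_5 = 5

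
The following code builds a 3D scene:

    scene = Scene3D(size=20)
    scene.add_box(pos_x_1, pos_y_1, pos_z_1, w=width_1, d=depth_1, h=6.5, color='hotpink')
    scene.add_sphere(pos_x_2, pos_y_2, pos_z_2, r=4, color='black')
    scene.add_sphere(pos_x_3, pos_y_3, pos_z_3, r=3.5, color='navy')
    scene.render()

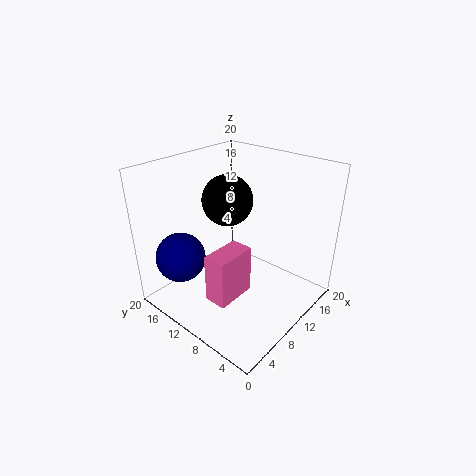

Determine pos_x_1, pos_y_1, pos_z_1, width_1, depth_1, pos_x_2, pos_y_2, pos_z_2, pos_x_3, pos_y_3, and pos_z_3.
pos_x_1 = 3, pos_y_1 = 6.5, pos_z_1 = 4, width_1 = 5.5, depth_1 = 3, pos_x_2 = 14.5, pos_y_2 = 16, pos_z_2 = 12.5, pos_x_3 = 4.5, pos_y_3 = 16, pos_z_3 = 7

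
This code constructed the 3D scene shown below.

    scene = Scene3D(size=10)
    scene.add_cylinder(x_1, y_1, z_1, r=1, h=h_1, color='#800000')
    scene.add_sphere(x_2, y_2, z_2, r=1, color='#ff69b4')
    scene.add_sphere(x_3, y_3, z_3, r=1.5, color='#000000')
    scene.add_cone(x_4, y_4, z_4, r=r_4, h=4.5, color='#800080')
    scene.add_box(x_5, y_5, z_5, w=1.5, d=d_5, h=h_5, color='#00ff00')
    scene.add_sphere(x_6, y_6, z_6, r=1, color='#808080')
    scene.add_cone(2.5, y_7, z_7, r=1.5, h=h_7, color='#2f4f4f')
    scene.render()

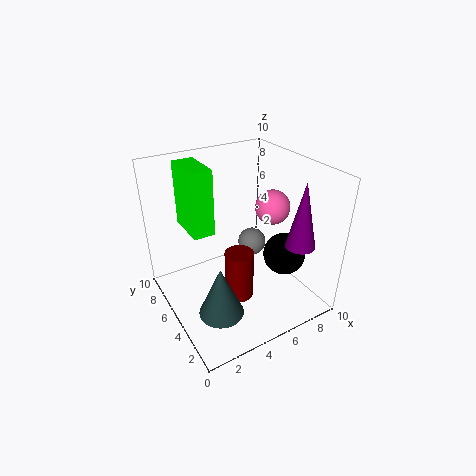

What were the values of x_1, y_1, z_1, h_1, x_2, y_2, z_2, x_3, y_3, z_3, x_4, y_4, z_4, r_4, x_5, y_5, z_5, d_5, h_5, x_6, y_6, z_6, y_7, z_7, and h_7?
x_1 = 4.5
y_1 = 4
z_1 = 1
h_1 = 3.5
x_2 = 5.5
y_2 = 2
z_2 = 8.5
x_3 = 8
y_3 = 3.5
z_3 = 3.5
x_4 = 8
y_4 = 2
z_4 = 5
r_4 = 1
x_5 = 2
y_5 = 5.5
z_5 = 5.5
d_5 = 3
h_5 = 4.5
x_6 = 6.5
y_6 = 5.5
z_6 = 4
y_7 = 3
z_7 = 1
h_7 = 3.5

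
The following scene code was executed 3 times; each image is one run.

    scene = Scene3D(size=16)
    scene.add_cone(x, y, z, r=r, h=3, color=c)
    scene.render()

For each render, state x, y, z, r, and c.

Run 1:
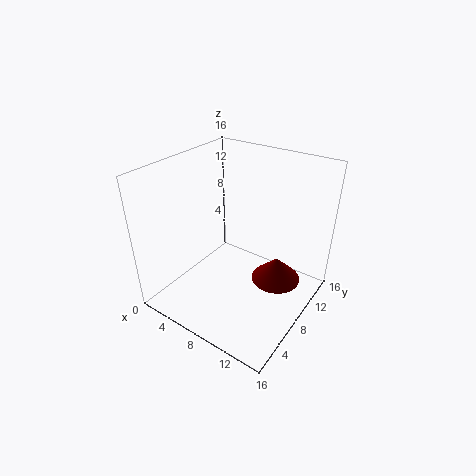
x = 11
y = 12
z = 1
r = 3
c = 'maroon'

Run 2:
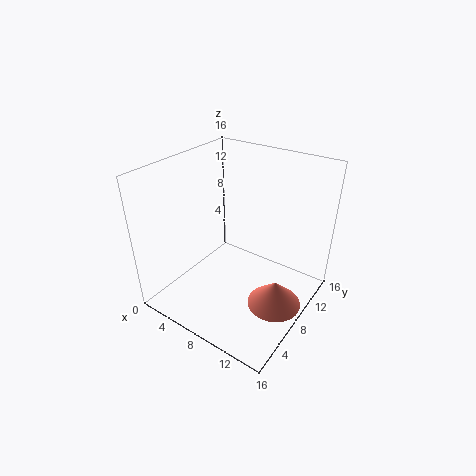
x = 13
y = 8
z = 1
r = 3
c = 'salmon'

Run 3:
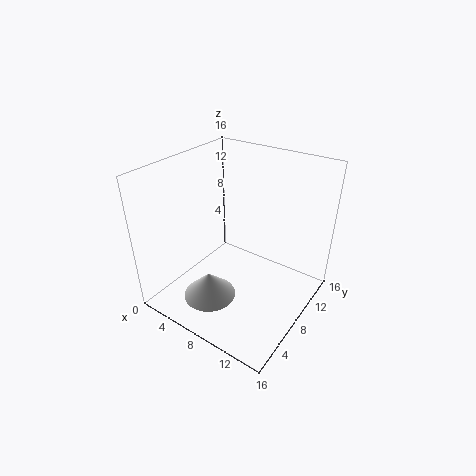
x = 6
y = 5
z = 1
r = 3
c = 'lightgray'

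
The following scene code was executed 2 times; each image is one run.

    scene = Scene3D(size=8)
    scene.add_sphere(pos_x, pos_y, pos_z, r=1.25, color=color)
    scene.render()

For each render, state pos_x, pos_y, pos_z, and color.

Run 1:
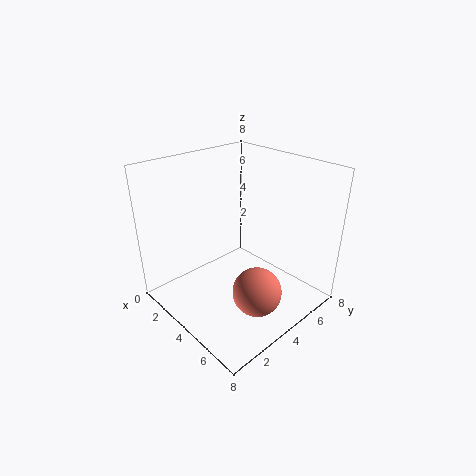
pos_x = 6.5
pos_y = 3
pos_z = 2.25
color = 'salmon'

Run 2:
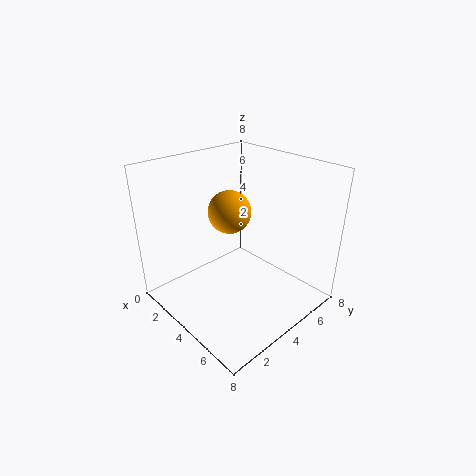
pos_x = 2.75
pos_y = 4.5
pos_z = 5
color = 'orange'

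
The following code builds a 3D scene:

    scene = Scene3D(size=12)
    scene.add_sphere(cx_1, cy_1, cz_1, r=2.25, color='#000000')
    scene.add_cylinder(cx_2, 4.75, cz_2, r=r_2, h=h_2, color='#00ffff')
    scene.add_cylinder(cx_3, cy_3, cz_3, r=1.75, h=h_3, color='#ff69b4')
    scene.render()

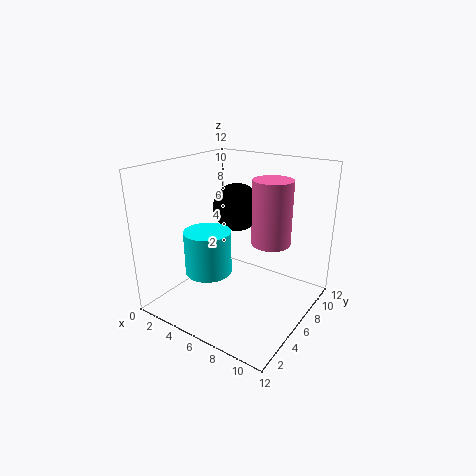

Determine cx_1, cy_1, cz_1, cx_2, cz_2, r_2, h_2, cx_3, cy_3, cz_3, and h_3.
cx_1 = 3.5
cy_1 = 9.5
cz_1 = 7.25
cx_2 = 3.75
cz_2 = 2.75
r_2 = 2
h_2 = 3.75
cx_3 = 7.5
cy_3 = 9
cz_3 = 4.75
h_3 = 5.75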